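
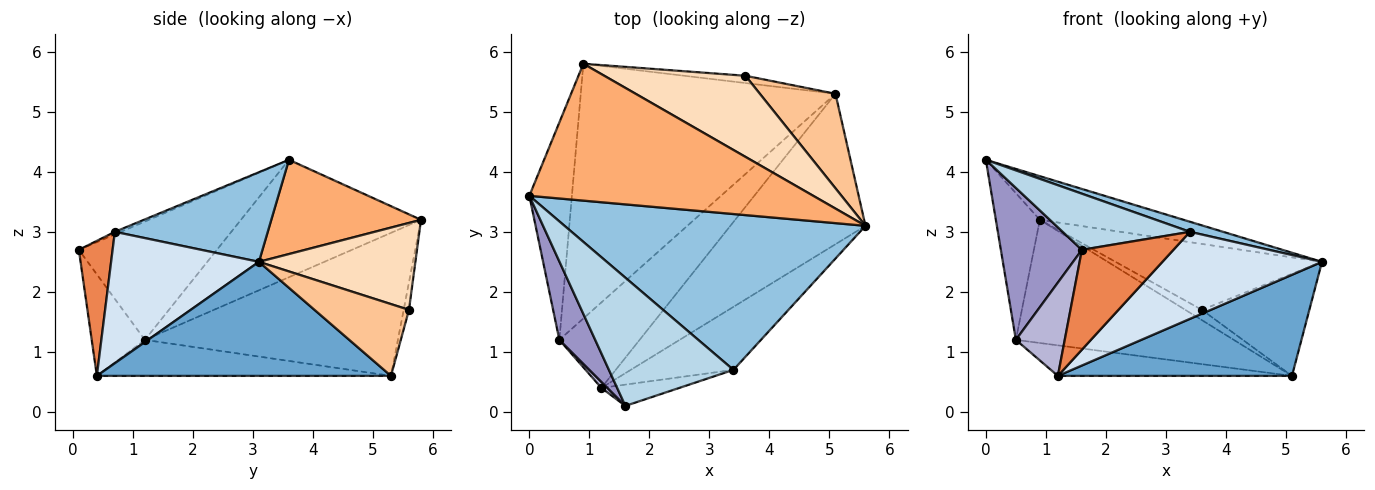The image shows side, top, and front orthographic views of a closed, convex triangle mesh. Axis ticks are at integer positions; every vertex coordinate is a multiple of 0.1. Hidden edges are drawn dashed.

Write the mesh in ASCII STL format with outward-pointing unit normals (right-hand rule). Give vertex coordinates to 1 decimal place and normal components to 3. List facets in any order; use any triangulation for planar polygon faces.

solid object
 facet normal 0.574 -0.457 -0.680
  outer loop
   vertex 5.1 5.3 0.6
   vertex 5.6 3.1 2.5
   vertex 1.2 0.4 0.6
  endloop
 endfacet
 facet normal 0.285 -0.062 0.957
  outer loop
   vertex 3.4 0.7 3.0
   vertex 5.6 3.1 2.5
   vertex 0.0 3.6 4.2
  endloop
 endfacet
 facet normal -0.019 -0.401 0.916
  outer loop
   vertex 3.4 0.7 3.0
   vertex 0.0 3.6 4.2
   vertex 1.6 0.1 2.7
  endloop
 endfacet
 facet normal 0.600 -0.648 -0.469
  outer loop
   vertex 3.4 0.7 3.0
   vertex 1.2 0.4 0.6
   vertex 5.6 3.1 2.5
  endloop
 endfacet
 facet normal 0.339 -0.920 -0.196
  outer loop
   vertex 3.4 0.7 3.0
   vertex 1.6 0.1 2.7
   vertex 1.2 0.4 0.6
  endloop
 endfacet
 facet normal 0.302 0.290 0.908
  outer loop
   vertex 0.9 5.8 3.2
   vertex 0.0 3.6 4.2
   vertex 5.6 3.1 2.5
  endloop
 endfacet
 facet normal 0.542 0.616 0.571
  outer loop
   vertex 3.6 5.6 1.7
   vertex 5.6 3.1 2.5
   vertex 5.1 5.3 0.6
  endloop
 endfacet
 facet normal 0.431 0.569 0.700
  outer loop
   vertex 3.6 5.6 1.7
   vertex 0.9 5.8 3.2
   vertex 5.6 3.1 2.5
  endloop
 endfacet
 facet normal -0.252 0.790 -0.559
  outer loop
   vertex 3.6 5.6 1.7
   vertex 5.1 5.3 0.6
   vertex 0.9 5.8 3.2
  endloop
 endfacet
 facet normal -0.389 0.310 -0.867
  outer loop
   vertex 0.5 1.2 1.2
   vertex 5.1 5.3 0.6
   vertex 1.2 0.4 0.6
  endloop
 endfacet
 facet normal -0.451 0.389 -0.803
  outer loop
   vertex 0.5 1.2 1.2
   vertex 0.9 5.8 3.2
   vertex 5.1 5.3 0.6
  endloop
 endfacet
 facet normal -0.916 0.224 -0.332
  outer loop
   vertex 0.5 1.2 1.2
   vertex 0.0 3.6 4.2
   vertex 0.9 5.8 3.2
  endloop
 endfacet
 facet normal -0.834 -0.490 0.253
  outer loop
   vertex 0.5 1.2 1.2
   vertex 1.6 0.1 2.7
   vertex 0.0 3.6 4.2
  endloop
 endfacet
 facet normal -0.735 -0.676 0.043
  outer loop
   vertex 0.5 1.2 1.2
   vertex 1.2 0.4 0.6
   vertex 1.6 0.1 2.7
  endloop
 endfacet
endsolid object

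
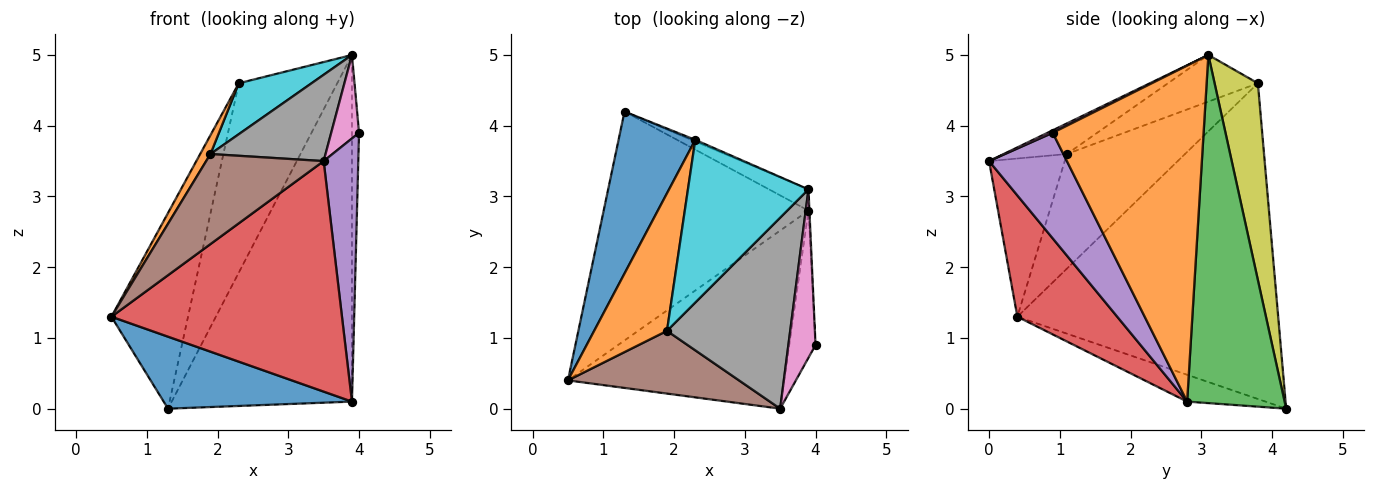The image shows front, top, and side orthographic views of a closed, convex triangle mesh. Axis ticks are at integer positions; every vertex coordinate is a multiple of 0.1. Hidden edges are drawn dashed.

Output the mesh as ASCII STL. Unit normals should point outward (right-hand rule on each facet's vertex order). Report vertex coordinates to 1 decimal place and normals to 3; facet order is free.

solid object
 facet normal -0.124 -0.298 -0.947
  outer loop
   vertex 3.9 2.8 0.1
   vertex 0.5 0.4 1.3
   vertex 1.3 4.2 0.0
  endloop
 endfacet
 facet normal 0.999 0.047 -0.003
  outer loop
   vertex 3.9 2.8 0.1
   vertex 3.9 3.1 5.0
   vertex 4.0 0.9 3.9
  endloop
 endfacet
 facet normal 0.475 0.878 -0.054
  outer loop
   vertex 3.9 2.8 0.1
   vertex 1.3 4.2 0.0
   vertex 3.9 3.1 5.0
  endloop
 endfacet
 facet normal 0.324 -0.749 -0.578
  outer loop
   vertex 3.5 0.0 3.5
   vertex 0.5 0.4 1.3
   vertex 3.9 2.8 0.1
  endloop
 endfacet
 facet normal 0.891 -0.396 -0.222
  outer loop
   vertex 3.5 0.0 3.5
   vertex 3.9 2.8 0.1
   vertex 4.0 0.9 3.9
  endloop
 endfacet
 facet normal -0.467 -0.726 0.505
  outer loop
   vertex 3.5 0.0 3.5
   vertex 1.9 1.1 3.6
   vertex 0.5 0.4 1.3
  endloop
 endfacet
 facet normal 0.083 -0.443 0.893
  outer loop
   vertex 3.5 0.0 3.5
   vertex 4.0 0.9 3.9
   vertex 3.9 3.1 5.0
  endloop
 endfacet
 facet normal -0.221 -0.402 0.889
  outer loop
   vertex 3.5 0.0 3.5
   vertex 3.9 3.1 5.0
   vertex 1.9 1.1 3.6
  endloop
 endfacet
 facet normal 0.402 0.915 -0.008
  outer loop
   vertex 2.3 3.8 4.6
   vertex 3.9 3.1 5.0
   vertex 1.3 4.2 0.0
  endloop
 endfacet
 facet normal -0.346 -0.280 0.895
  outer loop
   vertex 2.3 3.8 4.6
   vertex 1.9 1.1 3.6
   vertex 3.9 3.1 5.0
  endloop
 endfacet
 facet normal -0.934 0.274 0.227
  outer loop
   vertex 2.3 3.8 4.6
   vertex 1.3 4.2 0.0
   vertex 0.5 0.4 1.3
  endloop
 endfacet
 facet normal -0.842 -0.073 0.535
  outer loop
   vertex 2.3 3.8 4.6
   vertex 0.5 0.4 1.3
   vertex 1.9 1.1 3.6
  endloop
 endfacet
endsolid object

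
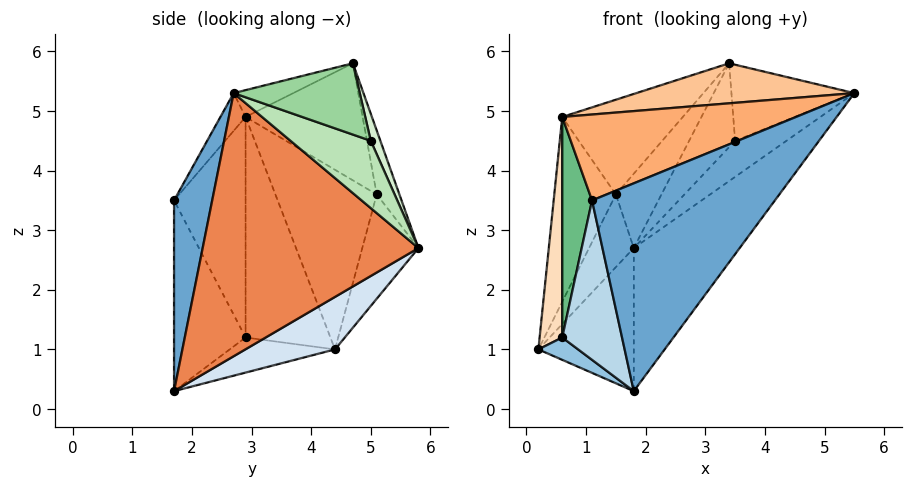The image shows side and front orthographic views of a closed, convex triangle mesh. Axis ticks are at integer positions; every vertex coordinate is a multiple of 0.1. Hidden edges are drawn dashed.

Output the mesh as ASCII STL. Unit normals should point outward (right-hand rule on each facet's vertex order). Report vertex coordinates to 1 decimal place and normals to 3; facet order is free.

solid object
 facet normal 0.204 -0.978 0.045
  outer loop
   vertex 1.8 1.7 0.3
   vertex 5.5 2.7 5.3
   vertex 1.1 1.7 3.5
  endloop
 endfacet
 facet normal -0.739 -0.279 -0.613
  outer loop
   vertex 0.6 2.9 1.2
   vertex 0.2 4.4 1.0
   vertex 1.8 1.7 0.3
  endloop
 endfacet
 facet normal -0.757 -0.633 -0.166
  outer loop
   vertex 0.6 2.9 1.2
   vertex 1.8 1.7 0.3
   vertex 1.1 1.7 3.5
  endloop
 endfacet
 facet normal 0.429 0.456 -0.780
  outer loop
   vertex 1.8 5.8 2.7
   vertex 1.8 1.7 0.3
   vertex 0.2 4.4 1.0
  endloop
 endfacet
 facet normal 0.717 0.352 -0.601
  outer loop
   vertex 1.8 5.8 2.7
   vertex 5.5 2.7 5.3
   vertex 1.8 1.7 0.3
  endloop
 endfacet
 facet normal -0.083 -0.771 0.631
  outer loop
   vertex 0.6 2.9 4.9
   vertex 1.1 1.7 3.5
   vertex 5.5 2.7 5.3
  endloop
 endfacet
 facet normal -0.090 -0.330 0.940
  outer loop
   vertex 0.6 2.9 4.9
   vertex 5.5 2.7 5.3
   vertex 3.4 4.7 5.8
  endloop
 endfacet
 facet normal -0.966 -0.258 0.000
  outer loop
   vertex 0.6 2.9 4.9
   vertex 0.2 4.4 1.0
   vertex 0.6 2.9 1.2
  endloop
 endfacet
 facet normal -0.923 -0.385 0.000
  outer loop
   vertex 0.6 2.9 4.9
   vertex 0.6 2.9 1.2
   vertex 1.1 1.7 3.5
  endloop
 endfacet
 facet normal 0.700 0.682 0.211
  outer loop
   vertex 3.5 5.0 4.5
   vertex 3.4 4.7 5.8
   vertex 5.5 2.7 5.3
  endloop
 endfacet
 facet normal 0.736 0.471 -0.486
  outer loop
   vertex 3.5 5.0 4.5
   vertex 5.5 2.7 5.3
   vertex 1.8 5.8 2.7
  endloop
 endfacet
 facet normal 0.199 0.951 0.235
  outer loop
   vertex 3.5 5.0 4.5
   vertex 1.8 5.8 2.7
   vertex 3.4 4.7 5.8
  endloop
 endfacet
 facet normal -0.391 0.785 0.480
  outer loop
   vertex 1.5 5.1 3.6
   vertex 3.4 4.7 5.8
   vertex 1.8 5.8 2.7
  endloop
 endfacet
 facet normal -0.562 0.579 0.591
  outer loop
   vertex 1.5 5.1 3.6
   vertex 0.6 2.9 4.9
   vertex 3.4 4.7 5.8
  endloop
 endfacet
 facet normal -0.764 0.608 0.218
  outer loop
   vertex 1.5 5.1 3.6
   vertex 1.8 5.8 2.7
   vertex 0.2 4.4 1.0
  endloop
 endfacet
 facet normal -0.821 0.499 0.276
  outer loop
   vertex 1.5 5.1 3.6
   vertex 0.2 4.4 1.0
   vertex 0.6 2.9 4.9
  endloop
 endfacet
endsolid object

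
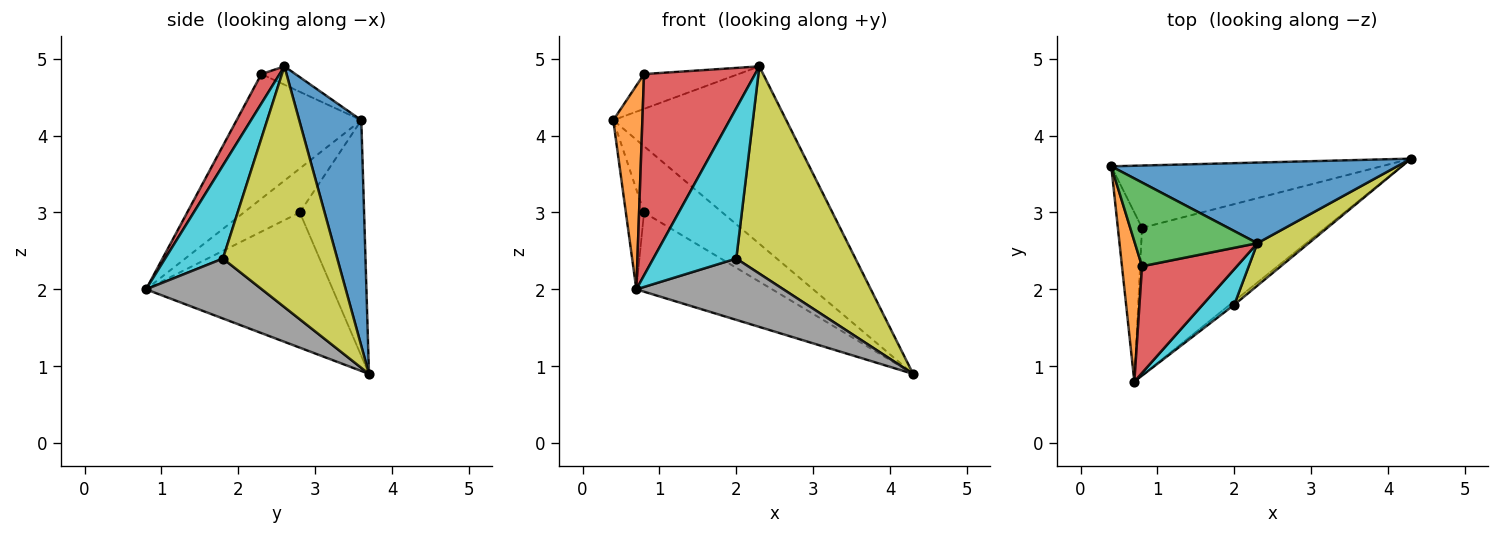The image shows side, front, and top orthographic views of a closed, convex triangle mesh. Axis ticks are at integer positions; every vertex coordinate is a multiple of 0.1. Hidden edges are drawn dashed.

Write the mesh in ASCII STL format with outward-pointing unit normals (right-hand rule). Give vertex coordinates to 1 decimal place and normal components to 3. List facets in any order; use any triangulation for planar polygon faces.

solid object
 facet normal 0.311 0.865 0.393
  outer loop
   vertex 2.3 2.6 4.9
   vertex 4.3 3.7 0.9
   vertex 0.4 3.6 4.2
  endloop
 endfacet
 facet normal -0.962 -0.225 0.155
  outer loop
   vertex 0.8 2.3 4.8
   vertex 0.4 3.6 4.2
   vertex 0.7 0.8 2.0
  endloop
 endfacet
 facet normal -0.137 0.380 0.915
  outer loop
   vertex 0.8 2.3 4.8
   vertex 2.3 2.6 4.9
   vertex 0.4 3.6 4.2
  endloop
 endfacet
 facet normal 0.144 -0.874 0.463
  outer loop
   vertex 0.8 2.3 4.8
   vertex 0.7 0.8 2.0
   vertex 2.3 2.6 4.9
  endloop
 endfacet
 facet normal -0.513 0.625 -0.588
  outer loop
   vertex 0.8 2.8 3.0
   vertex 0.4 3.6 4.2
   vertex 4.3 3.7 0.9
  endloop
 endfacet
 facet normal -0.843 0.274 -0.463
  outer loop
   vertex 0.8 2.8 3.0
   vertex 0.7 0.8 2.0
   vertex 0.4 3.6 4.2
  endloop
 endfacet
 facet normal -0.545 0.397 -0.739
  outer loop
   vertex 0.8 2.8 3.0
   vertex 4.3 3.7 0.9
   vertex 0.7 0.8 2.0
  endloop
 endfacet
 facet normal 0.618 -0.785 -0.046
  outer loop
   vertex 2.0 1.8 2.4
   vertex 0.7 0.8 2.0
   vertex 4.3 3.7 0.9
  endloop
 endfacet
 facet normal 0.685 -0.714 0.146
  outer loop
   vertex 2.0 1.8 2.4
   vertex 4.3 3.7 0.9
   vertex 2.3 2.6 4.9
  endloop
 endfacet
 facet normal 0.561 -0.806 0.190
  outer loop
   vertex 2.0 1.8 2.4
   vertex 2.3 2.6 4.9
   vertex 0.7 0.8 2.0
  endloop
 endfacet
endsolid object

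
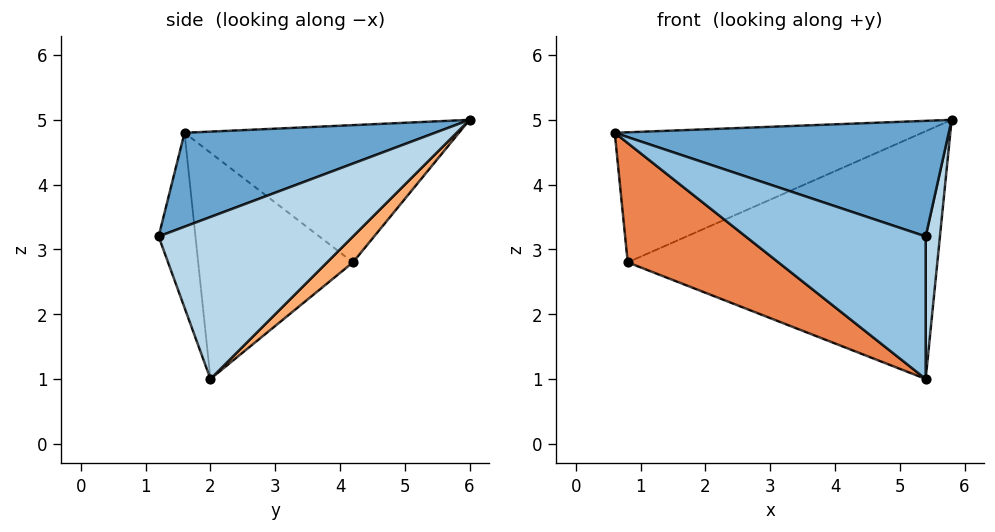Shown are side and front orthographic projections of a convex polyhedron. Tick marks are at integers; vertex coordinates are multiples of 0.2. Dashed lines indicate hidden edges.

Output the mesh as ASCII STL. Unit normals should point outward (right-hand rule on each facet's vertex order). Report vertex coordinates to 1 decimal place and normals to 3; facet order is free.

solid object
 facet normal 0.268 -0.358 0.894
  outer loop
   vertex 5.4 1.2 3.2
   vertex 5.8 6.0 5.0
   vertex 0.6 1.6 4.8
  endloop
 endfacet
 facet normal -0.189 -0.923 -0.336
  outer loop
   vertex 5.4 2.0 1.0
   vertex 5.4 1.2 3.2
   vertex 0.6 1.6 4.8
  endloop
 endfacet
 facet normal 0.997 -0.073 -0.027
  outer loop
   vertex 5.4 2.0 1.0
   vertex 5.8 6.0 5.0
   vertex 5.4 1.2 3.2
  endloop
 endfacet
 facet normal -0.494 0.554 0.670
  outer loop
   vertex 0.8 4.2 2.8
   vertex 0.6 1.6 4.8
   vertex 5.8 6.0 5.0
  endloop
 endfacet
 facet normal -0.512 -0.499 -0.699
  outer loop
   vertex 0.8 4.2 2.8
   vertex 5.4 2.0 1.0
   vertex 0.6 1.6 4.8
  endloop
 endfacet
 facet normal 0.059 0.703 -0.709
  outer loop
   vertex 0.8 4.2 2.8
   vertex 5.8 6.0 5.0
   vertex 5.4 2.0 1.0
  endloop
 endfacet
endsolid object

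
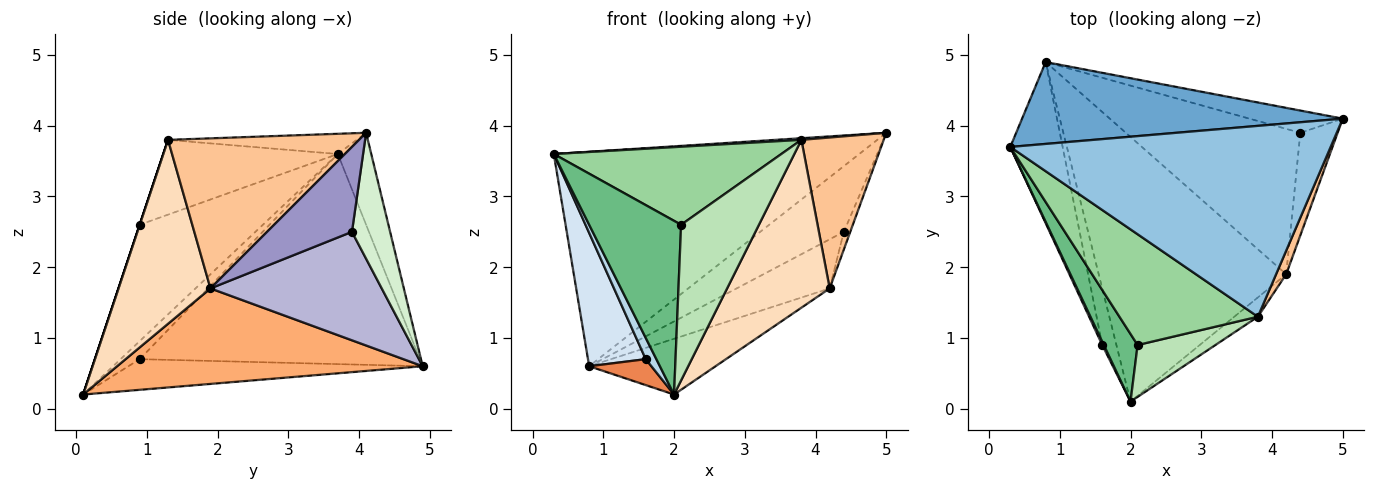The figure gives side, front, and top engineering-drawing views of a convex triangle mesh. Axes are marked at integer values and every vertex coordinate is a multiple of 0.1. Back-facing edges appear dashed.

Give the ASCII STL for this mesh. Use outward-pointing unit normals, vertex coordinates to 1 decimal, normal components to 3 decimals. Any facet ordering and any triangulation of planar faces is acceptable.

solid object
 facet normal -0.102 0.929 0.355
  outer loop
   vertex 0.8 4.9 0.6
   vertex 0.3 3.7 3.6
   vertex 5.0 4.1 3.9
  endloop
 endfacet
 facet normal -0.063 -0.009 0.998
  outer loop
   vertex 3.8 1.3 3.8
   vertex 5.0 4.1 3.9
   vertex 0.3 3.7 3.6
  endloop
 endfacet
 facet normal -0.872 -0.483 0.076
  outer loop
   vertex 1.6 0.9 0.7
   vertex 2.0 0.1 0.2
   vertex 0.3 3.7 3.6
  endloop
 endfacet
 facet normal -0.951 -0.196 -0.237
  outer loop
   vertex 1.6 0.9 0.7
   vertex 0.3 3.7 3.6
   vertex 0.8 4.9 0.6
  endloop
 endfacet
 facet normal -0.892 -0.189 -0.412
  outer loop
   vertex 1.6 0.9 0.7
   vertex 0.8 4.9 0.6
   vertex 2.0 0.1 0.2
  endloop
 endfacet
 facet normal 0.446 0.185 -0.876
  outer loop
   vertex 4.2 1.9 1.7
   vertex 2.0 0.1 0.2
   vertex 0.8 4.9 0.6
  endloop
 endfacet
 facet normal 0.917 -0.395 0.062
  outer loop
   vertex 4.2 1.9 1.7
   vertex 5.0 4.1 3.9
   vertex 3.8 1.3 3.8
  endloop
 endfacet
 facet normal 0.665 -0.742 -0.085
  outer loop
   vertex 4.2 1.9 1.7
   vertex 3.8 1.3 3.8
   vertex 2.0 0.1 0.2
  endloop
 endfacet
 facet normal -0.780 -0.583 0.227
  outer loop
   vertex 2.1 0.9 2.6
   vertex 0.3 3.7 3.6
   vertex 2.0 0.1 0.2
  endloop
 endfacet
 facet normal -0.404 -0.527 0.748
  outer loop
   vertex 2.1 0.9 2.6
   vertex 3.8 1.3 3.8
   vertex 0.3 3.7 3.6
  endloop
 endfacet
 facet normal 0.000 -0.949 0.316
  outer loop
   vertex 2.1 0.9 2.6
   vertex 2.0 0.1 0.2
   vertex 3.8 1.3 3.8
  endloop
 endfacet
 facet normal 0.397 0.869 -0.294
  outer loop
   vertex 4.4 3.9 2.5
   vertex 0.8 4.9 0.6
   vertex 5.0 4.1 3.9
  endloop
 endfacet
 facet normal 0.913 0.069 -0.401
  outer loop
   vertex 4.4 3.9 2.5
   vertex 5.0 4.1 3.9
   vertex 4.2 1.9 1.7
  endloop
 endfacet
 facet normal 0.507 0.276 -0.816
  outer loop
   vertex 4.4 3.9 2.5
   vertex 4.2 1.9 1.7
   vertex 0.8 4.9 0.6
  endloop
 endfacet
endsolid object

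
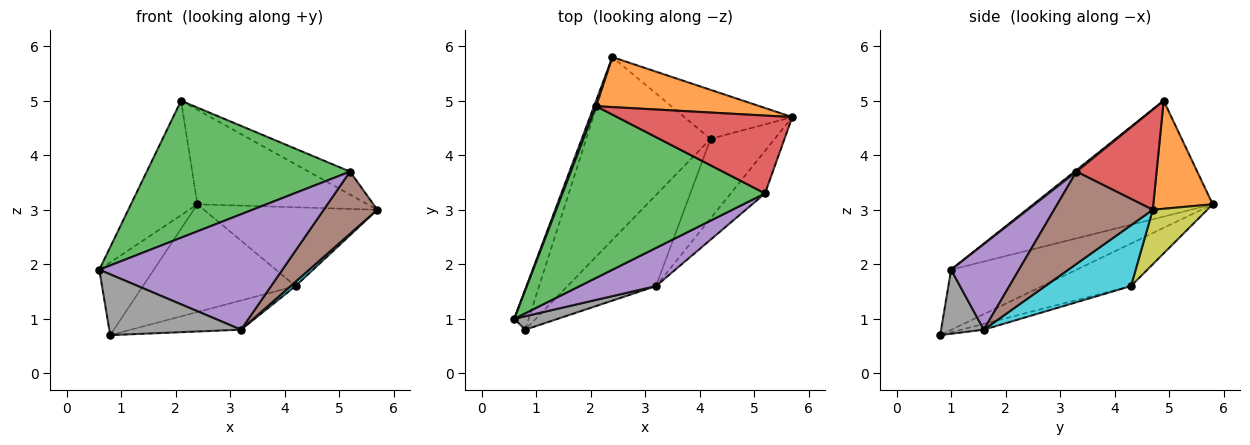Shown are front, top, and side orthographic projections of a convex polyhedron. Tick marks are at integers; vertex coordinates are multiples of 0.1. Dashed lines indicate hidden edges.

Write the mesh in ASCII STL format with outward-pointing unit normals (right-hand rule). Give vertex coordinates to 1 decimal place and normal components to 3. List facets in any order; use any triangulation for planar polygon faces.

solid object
 facet normal -0.938 0.347 0.017
  outer loop
   vertex 2.1 4.9 5.0
   vertex 2.4 5.8 3.1
   vertex 0.6 1.0 1.9
  endloop
 endfacet
 facet normal 0.295 0.845 0.447
  outer loop
   vertex 2.1 4.9 5.0
   vertex 5.7 4.7 3.0
   vertex 2.4 5.8 3.1
  endloop
 endfacet
 facet normal 0.006 -0.624 0.782
  outer loop
   vertex 5.2 3.3 3.7
   vertex 2.1 4.9 5.0
   vertex 0.6 1.0 1.9
  endloop
 endfacet
 facet normal 0.481 0.249 0.841
  outer loop
   vertex 5.2 3.3 3.7
   vertex 5.7 4.7 3.0
   vertex 2.1 4.9 5.0
  endloop
 endfacet
 facet normal 0.332 -0.896 0.296
  outer loop
   vertex 5.2 3.3 3.7
   vertex 0.6 1.0 1.9
   vertex 3.2 1.6 0.8
  endloop
 endfacet
 facet normal 0.835 -0.454 -0.310
  outer loop
   vertex 5.2 3.3 3.7
   vertex 3.2 1.6 0.8
   vertex 5.7 4.7 3.0
  endloop
 endfacet
 facet normal -0.896 0.389 -0.214
  outer loop
   vertex 0.8 0.8 0.7
   vertex 0.6 1.0 1.9
   vertex 2.4 5.8 3.1
  endloop
 endfacet
 facet normal 0.302 -0.931 0.205
  outer loop
   vertex 0.8 0.8 0.7
   vertex 3.2 1.6 0.8
   vertex 0.6 1.0 1.9
  endloop
 endfacet
 facet normal 0.258 0.820 -0.511
  outer loop
   vertex 4.2 4.3 1.6
   vertex 2.4 5.8 3.1
   vertex 5.7 4.7 3.0
  endloop
 endfacet
 facet normal 0.687 -0.040 -0.725
  outer loop
   vertex 4.2 4.3 1.6
   vertex 5.7 4.7 3.0
   vertex 3.2 1.6 0.8
  endloop
 endfacet
 facet normal -0.283 0.487 -0.826
  outer loop
   vertex 4.2 4.3 1.6
   vertex 0.8 0.8 0.7
   vertex 2.4 5.8 3.1
  endloop
 endfacet
 facet normal -0.062 0.305 -0.950
  outer loop
   vertex 4.2 4.3 1.6
   vertex 3.2 1.6 0.8
   vertex 0.8 0.8 0.7
  endloop
 endfacet
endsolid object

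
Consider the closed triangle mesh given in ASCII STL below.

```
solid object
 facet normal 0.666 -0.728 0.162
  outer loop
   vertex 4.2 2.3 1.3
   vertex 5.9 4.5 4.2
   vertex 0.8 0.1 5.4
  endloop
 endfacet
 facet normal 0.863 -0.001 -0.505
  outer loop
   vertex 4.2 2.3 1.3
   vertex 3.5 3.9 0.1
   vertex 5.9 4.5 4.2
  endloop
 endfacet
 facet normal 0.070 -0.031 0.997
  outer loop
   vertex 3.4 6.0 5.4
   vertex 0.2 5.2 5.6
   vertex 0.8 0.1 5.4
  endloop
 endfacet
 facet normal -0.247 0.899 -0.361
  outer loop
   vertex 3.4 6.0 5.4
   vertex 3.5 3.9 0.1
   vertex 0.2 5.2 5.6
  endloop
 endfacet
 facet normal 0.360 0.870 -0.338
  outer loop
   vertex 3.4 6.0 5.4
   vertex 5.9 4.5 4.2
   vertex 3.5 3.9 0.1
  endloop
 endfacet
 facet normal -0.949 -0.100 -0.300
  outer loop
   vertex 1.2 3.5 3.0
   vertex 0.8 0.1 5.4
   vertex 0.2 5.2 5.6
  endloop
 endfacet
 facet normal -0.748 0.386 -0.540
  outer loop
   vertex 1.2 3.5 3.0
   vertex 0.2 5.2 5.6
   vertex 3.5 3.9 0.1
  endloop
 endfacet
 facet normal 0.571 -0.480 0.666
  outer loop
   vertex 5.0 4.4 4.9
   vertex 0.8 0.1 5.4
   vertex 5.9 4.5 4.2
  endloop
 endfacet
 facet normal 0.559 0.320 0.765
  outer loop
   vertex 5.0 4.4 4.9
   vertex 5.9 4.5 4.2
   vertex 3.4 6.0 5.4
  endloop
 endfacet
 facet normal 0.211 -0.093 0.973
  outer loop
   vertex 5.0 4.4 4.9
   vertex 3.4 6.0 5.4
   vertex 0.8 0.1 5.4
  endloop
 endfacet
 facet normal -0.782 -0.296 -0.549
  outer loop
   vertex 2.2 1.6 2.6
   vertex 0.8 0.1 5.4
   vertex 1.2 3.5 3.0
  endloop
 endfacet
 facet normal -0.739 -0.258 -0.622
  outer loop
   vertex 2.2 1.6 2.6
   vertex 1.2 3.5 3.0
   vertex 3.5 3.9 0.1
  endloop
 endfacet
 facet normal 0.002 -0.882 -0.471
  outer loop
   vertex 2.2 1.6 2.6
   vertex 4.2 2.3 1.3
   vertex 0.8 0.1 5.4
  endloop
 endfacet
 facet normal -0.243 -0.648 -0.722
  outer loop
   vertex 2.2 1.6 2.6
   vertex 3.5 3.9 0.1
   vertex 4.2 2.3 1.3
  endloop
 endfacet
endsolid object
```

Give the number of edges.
21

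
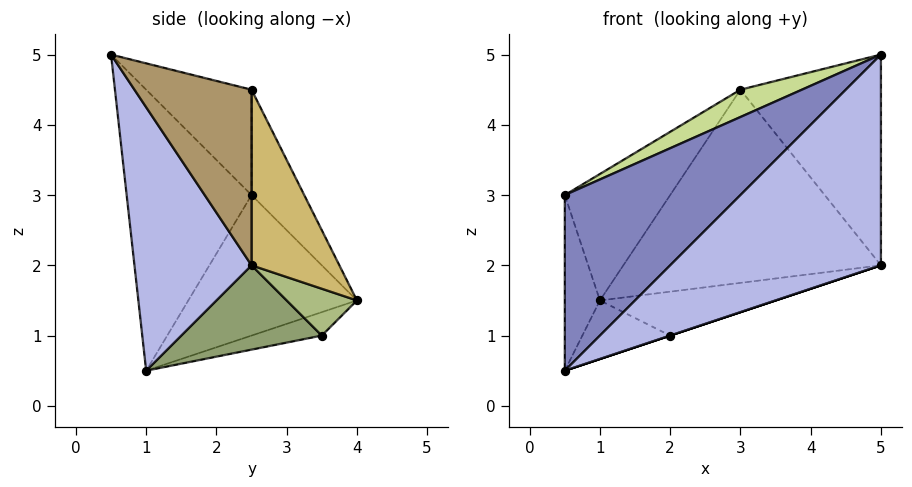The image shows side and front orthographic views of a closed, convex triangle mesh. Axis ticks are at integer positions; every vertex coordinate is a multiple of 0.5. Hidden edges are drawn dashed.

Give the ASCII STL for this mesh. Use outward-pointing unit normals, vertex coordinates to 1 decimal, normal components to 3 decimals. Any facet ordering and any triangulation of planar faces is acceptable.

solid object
 facet normal -0.276 0.345 -0.897
  outer loop
   vertex 2.0 3.5 1.0
   vertex 0.5 1.0 0.5
   vertex 1.0 4.0 1.5
  endloop
 endfacet
 facet normal -0.521 -0.732 0.439
  outer loop
   vertex 0.5 2.5 3.0
   vertex 0.5 1.0 0.5
   vertex 5.0 0.5 5.0
  endloop
 endfacet
 facet normal -0.972 0.202 -0.121
  outer loop
   vertex 0.5 2.5 3.0
   vertex 1.0 4.0 1.5
   vertex 0.5 1.0 0.5
  endloop
 endfacet
 facet normal 0.420 -0.755 -0.504
  outer loop
   vertex 5.0 2.5 2.0
   vertex 5.0 0.5 5.0
   vertex 0.5 1.0 0.5
  endloop
 endfacet
 facet normal 0.316 0.000 -0.949
  outer loop
   vertex 5.0 2.5 2.0
   vertex 0.5 1.0 0.5
   vertex 2.0 3.5 1.0
  endloop
 endfacet
 facet normal 0.365 0.913 -0.183
  outer loop
   vertex 5.0 2.5 2.0
   vertex 2.0 3.5 1.0
   vertex 1.0 4.0 1.5
  endloop
 endfacet
 facet normal -0.493 -0.287 0.821
  outer loop
   vertex 3.0 2.5 4.5
   vertex 0.5 2.5 3.0
   vertex 5.0 0.5 5.0
  endloop
 endfacet
 facet normal -0.359 0.717 0.598
  outer loop
   vertex 3.0 2.5 4.5
   vertex 1.0 4.0 1.5
   vertex 0.5 2.5 3.0
  endloop
 endfacet
 facet normal 0.570 0.684 0.456
  outer loop
   vertex 3.0 2.5 4.5
   vertex 5.0 0.5 5.0
   vertex 5.0 2.5 2.0
  endloop
 endfacet
 facet normal 0.312 0.916 0.250
  outer loop
   vertex 3.0 2.5 4.5
   vertex 5.0 2.5 2.0
   vertex 1.0 4.0 1.5
  endloop
 endfacet
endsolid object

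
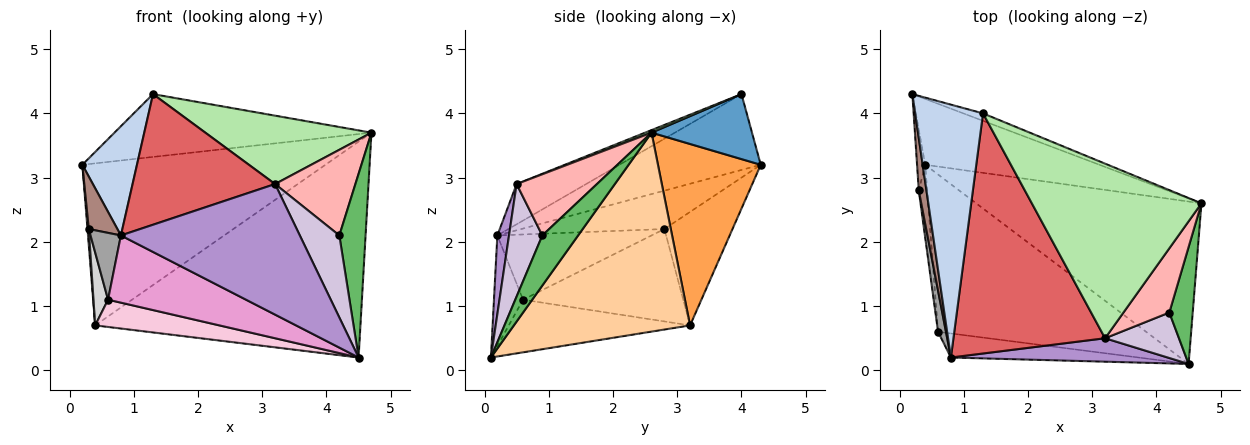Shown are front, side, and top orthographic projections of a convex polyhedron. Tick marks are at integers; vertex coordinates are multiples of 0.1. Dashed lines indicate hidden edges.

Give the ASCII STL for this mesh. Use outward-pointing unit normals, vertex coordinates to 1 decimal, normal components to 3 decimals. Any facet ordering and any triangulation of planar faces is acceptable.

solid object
 facet normal 0.362 0.926 -0.109
  outer loop
   vertex 1.3 4.0 4.3
   vertex 4.7 2.6 3.7
   vertex 0.2 4.3 3.2
  endloop
 endfacet
 facet normal -0.716 -0.277 0.641
  outer loop
   vertex 0.8 0.2 2.1
   vertex 1.3 4.0 4.3
   vertex 0.2 4.3 3.2
  endloop
 endfacet
 facet normal 0.365 0.863 -0.350
  outer loop
   vertex 0.4 3.2 0.7
   vertex 0.2 4.3 3.2
   vertex 4.7 2.6 3.7
  endloop
 endfacet
 facet normal 0.469 0.706 -0.531
  outer loop
   vertex 0.4 3.2 0.7
   vertex 4.7 2.6 3.7
   vertex 4.5 0.1 0.2
  endloop
 endfacet
 facet normal 0.755 -0.553 0.352
  outer loop
   vertex 4.2 0.9 2.1
   vertex 4.5 0.1 0.2
   vertex 4.7 2.6 3.7
  endloop
 endfacet
 facet normal 0.014 -0.365 0.931
  outer loop
   vertex 3.2 0.5 2.9
   vertex 4.7 2.6 3.7
   vertex 1.3 4.0 4.3
  endloop
 endfacet
 facet normal -0.227 -0.465 0.855
  outer loop
   vertex 3.2 0.5 2.9
   vertex 1.3 4.0 4.3
   vertex 0.8 0.2 2.1
  endloop
 endfacet
 facet normal 0.625 -0.625 0.469
  outer loop
   vertex 3.2 0.5 2.9
   vertex 4.2 0.9 2.1
   vertex 4.7 2.6 3.7
  endloop
 endfacet
 facet normal 0.064 -0.982 0.176
  outer loop
   vertex 3.2 0.5 2.9
   vertex 0.8 0.2 2.1
   vertex 4.5 0.1 0.2
  endloop
 endfacet
 facet normal 0.594 -0.704 0.390
  outer loop
   vertex 3.2 0.5 2.9
   vertex 4.5 0.1 0.2
   vertex 4.2 0.9 2.1
  endloop
 endfacet
 facet normal -0.962 -0.192 0.192
  outer loop
   vertex 0.3 2.8 2.2
   vertex 0.8 0.2 2.1
   vertex 0.2 4.3 3.2
  endloop
 endfacet
 facet normal -0.997 -0.019 -0.072
  outer loop
   vertex 0.3 2.8 2.2
   vertex 0.2 4.3 3.2
   vertex 0.4 3.2 0.7
  endloop
 endfacet
 facet normal -0.195 -0.924 -0.330
  outer loop
   vertex 0.6 0.6 1.1
   vertex 4.5 0.1 0.2
   vertex 0.8 0.2 2.1
  endloop
 endfacet
 facet normal -0.242 -0.166 -0.956
  outer loop
   vertex 0.6 0.6 1.1
   vertex 0.4 3.2 0.7
   vertex 4.5 0.1 0.2
  endloop
 endfacet
 facet normal -0.974 -0.192 0.118
  outer loop
   vertex 0.6 0.6 1.1
   vertex 0.8 0.2 2.1
   vertex 0.3 2.8 2.2
  endloop
 endfacet
 facet normal -0.992 -0.090 -0.090
  outer loop
   vertex 0.6 0.6 1.1
   vertex 0.3 2.8 2.2
   vertex 0.4 3.2 0.7
  endloop
 endfacet
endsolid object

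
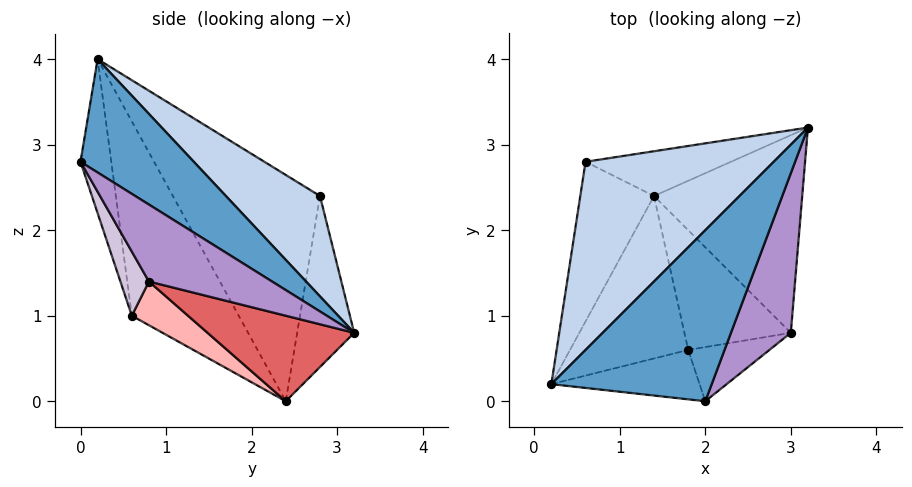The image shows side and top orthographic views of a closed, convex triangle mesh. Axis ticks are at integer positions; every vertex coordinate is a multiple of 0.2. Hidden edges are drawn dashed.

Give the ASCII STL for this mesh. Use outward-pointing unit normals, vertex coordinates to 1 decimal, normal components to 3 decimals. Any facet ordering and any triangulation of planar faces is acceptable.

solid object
 facet normal 0.554 0.282 0.784
  outer loop
   vertex 2.0 0.0 2.8
   vertex 3.2 3.2 0.8
   vertex 0.2 0.2 4.0
  endloop
 endfacet
 facet normal 0.426 0.426 0.798
  outer loop
   vertex 0.6 2.8 2.4
   vertex 0.2 0.2 4.0
   vertex 3.2 3.2 0.8
  endloop
 endfacet
 facet normal -0.950 -0.044 -0.309
  outer loop
   vertex 0.6 2.8 2.4
   vertex 1.4 2.4 0.0
   vertex 0.2 0.2 4.0
  endloop
 endfacet
 facet normal -0.297 0.921 -0.252
  outer loop
   vertex 0.6 2.8 2.4
   vertex 3.2 3.2 0.8
   vertex 1.4 2.4 0.0
  endloop
 endfacet
 facet normal -0.285 -0.918 -0.274
  outer loop
   vertex 1.8 0.6 1.0
   vertex 2.0 0.0 2.8
   vertex 0.2 0.2 4.0
  endloop
 endfacet
 facet normal -0.771 -0.432 -0.469
  outer loop
   vertex 1.8 0.6 1.0
   vertex 0.2 0.2 4.0
   vertex 1.4 2.4 0.0
  endloop
 endfacet
 facet normal 0.484 -0.250 -0.839
  outer loop
   vertex 3.0 0.8 1.4
   vertex 1.4 2.4 0.0
   vertex 3.2 3.2 0.8
  endloop
 endfacet
 facet normal 0.349 -0.395 -0.850
  outer loop
   vertex 3.0 0.8 1.4
   vertex 1.8 0.6 1.0
   vertex 1.4 2.4 0.0
  endloop
 endfacet
 facet normal 0.786 0.087 0.612
  outer loop
   vertex 3.0 0.8 1.4
   vertex 3.2 3.2 0.8
   vertex 2.0 0.0 2.8
  endloop
 endfacet
 facet normal 0.262 -0.907 -0.331
  outer loop
   vertex 3.0 0.8 1.4
   vertex 2.0 0.0 2.8
   vertex 1.8 0.6 1.0
  endloop
 endfacet
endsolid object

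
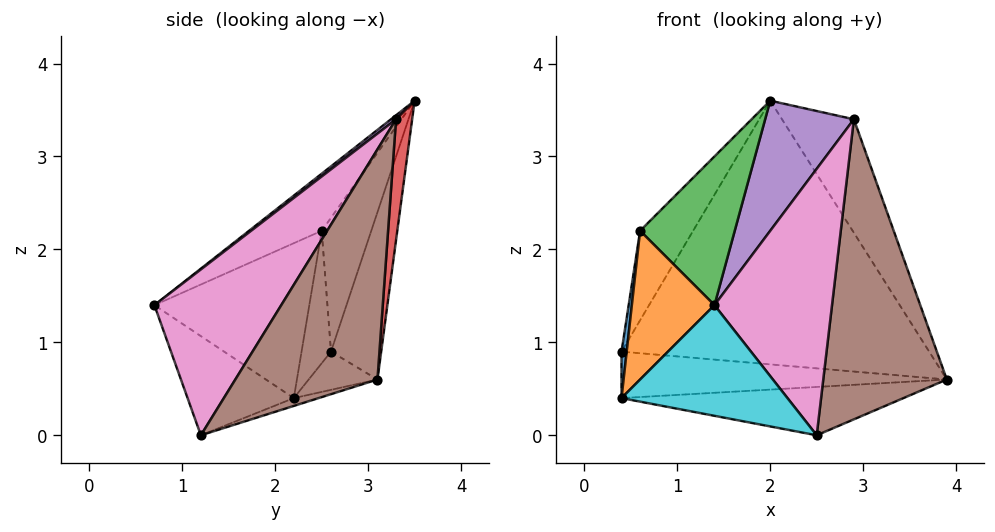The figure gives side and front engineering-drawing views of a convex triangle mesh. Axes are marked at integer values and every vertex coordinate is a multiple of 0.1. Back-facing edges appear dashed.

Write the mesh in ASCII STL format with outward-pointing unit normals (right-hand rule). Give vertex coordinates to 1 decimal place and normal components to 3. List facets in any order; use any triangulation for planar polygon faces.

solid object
 facet normal -0.157 0.961 -0.227
  outer loop
   vertex 2.0 3.5 3.6
   vertex 3.9 3.1 0.6
   vertex 0.4 2.6 0.9
  endloop
 endfacet
 facet normal -0.674 0.721 0.159
  outer loop
   vertex 0.6 2.5 2.2
   vertex 2.0 3.5 3.6
   vertex 0.4 2.6 0.9
  endloop
 endfacet
 facet normal -0.395 -0.514 0.762
  outer loop
   vertex 0.6 2.5 2.2
   vertex 1.4 0.7 1.4
   vertex 2.0 3.5 3.6
  endloop
 endfacet
 facet normal 0.219 0.976 0.008
  outer loop
   vertex 2.9 3.3 3.4
   vertex 3.9 3.1 0.6
   vertex 2.0 3.5 3.6
  endloop
 endfacet
 facet normal 0.036 -0.622 0.782
  outer loop
   vertex 2.9 3.3 3.4
   vertex 2.0 3.5 3.6
   vertex 1.4 0.7 1.4
  endloop
 endfacet
 facet normal 0.720 -0.625 0.302
  outer loop
   vertex 2.9 3.3 3.4
   vertex 2.5 1.2 0.0
   vertex 3.9 3.1 0.6
  endloop
 endfacet
 facet normal 0.696 -0.645 0.316
  outer loop
   vertex 2.9 3.3 3.4
   vertex 1.4 0.7 1.4
   vertex 2.5 1.2 0.0
  endloop
 endfacet
 facet normal -0.163 0.770 -0.616
  outer loop
   vertex 0.4 2.2 0.4
   vertex 0.4 2.6 0.9
   vertex 3.9 3.1 0.6
  endloop
 endfacet
 facet normal -0.028 0.320 -0.947
  outer loop
   vertex 0.4 2.2 0.4
   vertex 3.9 3.1 0.6
   vertex 2.5 1.2 0.0
  endloop
 endfacet
 facet normal -0.437 -0.682 -0.587
  outer loop
   vertex 0.4 2.2 0.4
   vertex 2.5 1.2 0.0
   vertex 1.4 0.7 1.4
  endloop
 endfacet
 facet normal -0.976 -0.171 0.137
  outer loop
   vertex 0.4 2.2 0.4
   vertex 0.6 2.5 2.2
   vertex 0.4 2.6 0.9
  endloop
 endfacet
 facet normal -0.869 -0.463 0.174
  outer loop
   vertex 0.4 2.2 0.4
   vertex 1.4 0.7 1.4
   vertex 0.6 2.5 2.2
  endloop
 endfacet
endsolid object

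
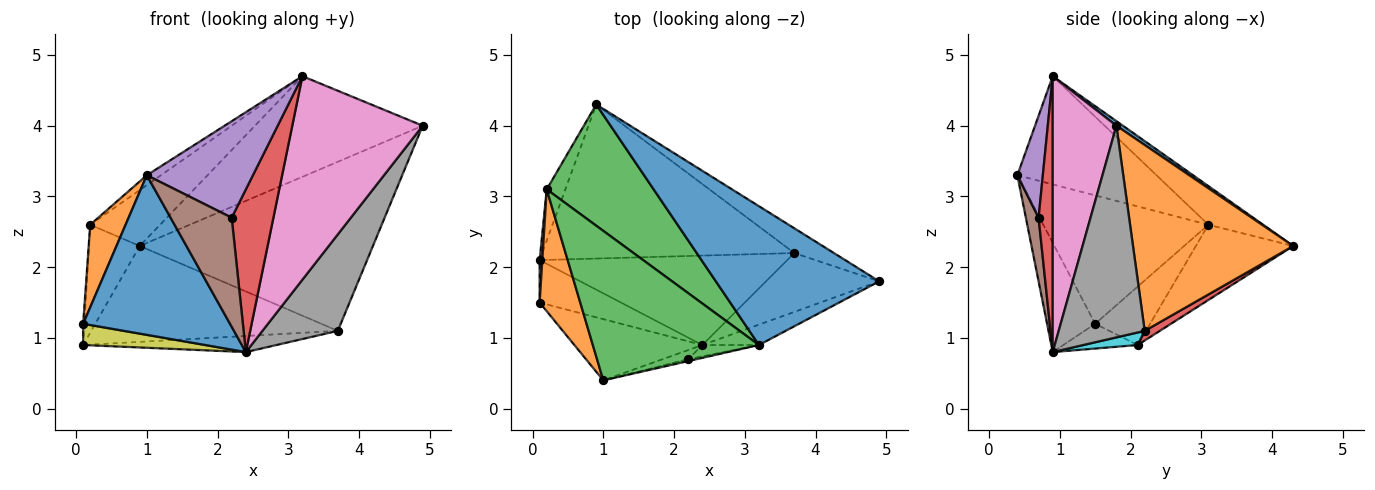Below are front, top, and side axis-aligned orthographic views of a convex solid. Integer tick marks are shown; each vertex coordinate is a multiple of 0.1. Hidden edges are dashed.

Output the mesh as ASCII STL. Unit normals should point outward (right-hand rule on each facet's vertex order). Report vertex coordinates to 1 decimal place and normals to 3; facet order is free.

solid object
 facet normal 0.023 0.587 0.809
  outer loop
   vertex 3.2 0.9 4.7
   vertex 4.9 1.8 4.0
   vertex 0.9 4.3 2.3
  endloop
 endfacet
 facet normal 0.562 0.818 -0.120
  outer loop
   vertex 3.7 2.2 1.1
   vertex 0.9 4.3 2.3
   vertex 4.9 1.8 4.0
  endloop
 endfacet
 facet normal -0.312 0.398 0.863
  outer loop
   vertex 0.2 3.1 2.6
   vertex 3.2 0.9 4.7
   vertex 0.9 4.3 2.3
  endloop
 endfacet
 facet normal 0.032 0.528 -0.849
  outer loop
   vertex 0.1 2.1 0.9
   vertex 0.9 4.3 2.3
   vertex 3.7 2.2 1.1
  endloop
 endfacet
 facet normal -0.999 0.023 0.045
  outer loop
   vertex 0.1 2.1 0.9
   vertex 0.1 1.5 1.2
   vertex 0.2 3.1 2.6
  endloop
 endfacet
 facet normal -0.866 0.452 -0.215
  outer loop
   vertex 0.1 2.1 0.9
   vertex 0.2 3.1 2.6
   vertex 0.9 4.3 2.3
  endloop
 endfacet
 facet normal 0.437 -0.895 -0.090
  outer loop
   vertex 2.4 0.9 0.8
   vertex 4.9 1.8 4.0
   vertex 3.2 0.9 4.7
  endloop
 endfacet
 facet normal 0.698 -0.612 -0.373
  outer loop
   vertex 2.4 0.9 0.8
   vertex 3.7 2.2 1.1
   vertex 4.9 1.8 4.0
  endloop
 endfacet
 facet normal -0.263 -0.432 -0.863
  outer loop
   vertex 2.4 0.9 0.8
   vertex 0.1 1.5 1.2
   vertex 0.1 2.1 0.9
  endloop
 endfacet
 facet normal 0.050 0.177 -0.983
  outer loop
   vertex 2.4 0.9 0.8
   vertex 0.1 2.1 0.9
   vertex 3.7 2.2 1.1
  endloop
 endfacet
 facet normal -0.292 -0.893 -0.342
  outer loop
   vertex 1.0 0.4 3.3
   vertex 0.1 1.5 1.2
   vertex 2.4 0.9 0.8
  endloop
 endfacet
 facet normal -0.934 -0.200 0.295
  outer loop
   vertex 1.0 0.4 3.3
   vertex 0.2 3.1 2.6
   vertex 0.1 1.5 1.2
  endloop
 endfacet
 facet normal -0.545 0.055 0.837
  outer loop
   vertex 1.0 0.4 3.3
   vertex 3.2 0.9 4.7
   vertex 0.2 3.1 2.6
  endloop
 endfacet
 facet normal 0.320 -0.945 -0.066
  outer loop
   vertex 2.2 0.7 2.7
   vertex 2.4 0.9 0.8
   vertex 3.2 0.9 4.7
  endloop
 endfacet
 facet normal 0.233 -0.972 -0.019
  outer loop
   vertex 2.2 0.7 2.7
   vertex 3.2 0.9 4.7
   vertex 1.0 0.4 3.3
  endloop
 endfacet
 facet normal 0.203 -0.976 -0.081
  outer loop
   vertex 2.2 0.7 2.7
   vertex 1.0 0.4 3.3
   vertex 2.4 0.9 0.8
  endloop
 endfacet
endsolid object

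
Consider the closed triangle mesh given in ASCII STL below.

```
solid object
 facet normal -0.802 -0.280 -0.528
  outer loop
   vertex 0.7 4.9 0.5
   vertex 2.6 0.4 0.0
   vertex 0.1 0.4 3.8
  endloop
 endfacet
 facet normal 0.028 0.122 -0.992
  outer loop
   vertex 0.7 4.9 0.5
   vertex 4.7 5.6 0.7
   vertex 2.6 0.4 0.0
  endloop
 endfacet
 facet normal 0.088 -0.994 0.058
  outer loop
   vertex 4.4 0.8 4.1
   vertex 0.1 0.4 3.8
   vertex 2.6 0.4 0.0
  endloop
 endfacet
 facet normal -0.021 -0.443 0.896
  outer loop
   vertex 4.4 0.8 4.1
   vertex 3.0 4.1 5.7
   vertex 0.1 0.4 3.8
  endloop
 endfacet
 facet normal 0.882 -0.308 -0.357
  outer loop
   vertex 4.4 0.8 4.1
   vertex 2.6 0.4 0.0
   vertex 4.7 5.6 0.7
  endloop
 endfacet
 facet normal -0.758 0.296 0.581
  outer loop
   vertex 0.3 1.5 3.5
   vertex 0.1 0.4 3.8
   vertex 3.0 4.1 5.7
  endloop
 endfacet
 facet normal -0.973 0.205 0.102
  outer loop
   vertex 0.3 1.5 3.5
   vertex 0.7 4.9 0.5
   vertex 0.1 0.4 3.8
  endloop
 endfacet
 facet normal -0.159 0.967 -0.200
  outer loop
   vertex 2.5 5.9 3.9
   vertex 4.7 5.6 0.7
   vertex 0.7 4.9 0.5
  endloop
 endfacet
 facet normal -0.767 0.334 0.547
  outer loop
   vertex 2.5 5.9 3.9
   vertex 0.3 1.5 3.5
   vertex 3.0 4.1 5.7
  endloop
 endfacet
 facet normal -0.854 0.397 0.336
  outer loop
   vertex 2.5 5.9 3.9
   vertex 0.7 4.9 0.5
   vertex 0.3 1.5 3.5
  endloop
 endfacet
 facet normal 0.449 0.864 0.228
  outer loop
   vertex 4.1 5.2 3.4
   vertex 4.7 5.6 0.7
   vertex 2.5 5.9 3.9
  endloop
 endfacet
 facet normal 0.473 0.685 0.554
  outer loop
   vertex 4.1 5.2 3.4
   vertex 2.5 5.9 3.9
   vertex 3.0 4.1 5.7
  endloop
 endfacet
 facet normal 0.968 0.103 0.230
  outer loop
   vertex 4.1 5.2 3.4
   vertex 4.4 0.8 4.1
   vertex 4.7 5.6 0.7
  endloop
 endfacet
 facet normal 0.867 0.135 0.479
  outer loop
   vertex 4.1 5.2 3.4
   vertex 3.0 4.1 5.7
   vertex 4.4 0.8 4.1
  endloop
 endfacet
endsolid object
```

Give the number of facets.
14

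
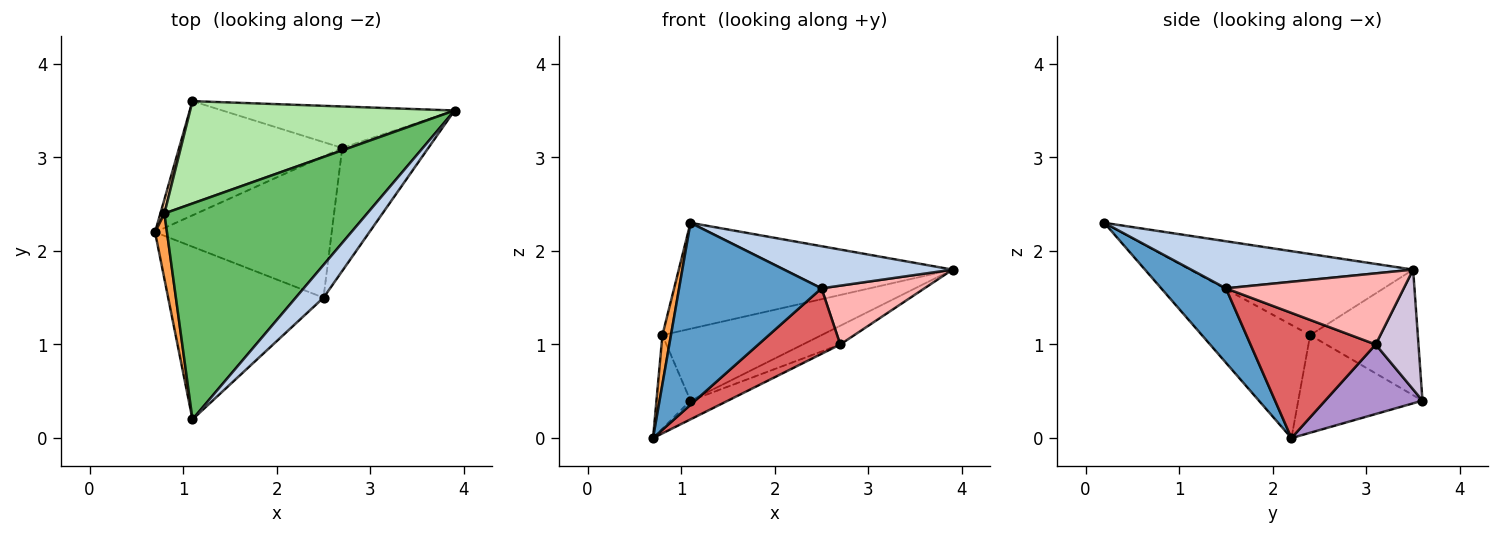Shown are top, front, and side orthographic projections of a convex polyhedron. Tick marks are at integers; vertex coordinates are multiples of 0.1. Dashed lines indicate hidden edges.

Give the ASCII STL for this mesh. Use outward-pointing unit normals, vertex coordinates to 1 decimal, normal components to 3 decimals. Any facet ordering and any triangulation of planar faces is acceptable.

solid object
 facet normal 0.313 -0.689 -0.654
  outer loop
   vertex 2.5 1.5 1.6
   vertex 1.1 0.2 2.3
   vertex 0.7 2.2 0.0
  endloop
 endfacet
 facet normal 0.721 -0.547 0.426
  outer loop
   vertex 2.5 1.5 1.6
   vertex 3.9 3.5 1.8
   vertex 1.1 0.2 2.3
  endloop
 endfacet
 facet normal -0.991 -0.078 0.104
  outer loop
   vertex 0.8 2.4 1.1
   vertex 0.7 2.2 0.0
   vertex 1.1 0.2 2.3
  endloop
 endfacet
 facet normal -0.964 0.264 0.040
  outer loop
   vertex 0.8 2.4 1.1
   vertex 1.1 3.6 0.4
   vertex 0.7 2.2 0.0
  endloop
 endfacet
 facet normal -0.338 0.415 0.845
  outer loop
   vertex 0.8 2.4 1.1
   vertex 1.1 0.2 2.3
   vertex 3.9 3.5 1.8
  endloop
 endfacet
 facet normal -0.362 0.536 0.763
  outer loop
   vertex 0.8 2.4 1.1
   vertex 3.9 3.5 1.8
   vertex 1.1 3.6 0.4
  endloop
 endfacet
 facet normal 0.541 -0.354 -0.763
  outer loop
   vertex 2.7 3.1 1.0
   vertex 2.5 1.5 1.6
   vertex 0.7 2.2 0.0
  endloop
 endfacet
 facet normal 0.598 -0.346 -0.723
  outer loop
   vertex 2.7 3.1 1.0
   vertex 3.9 3.5 1.8
   vertex 2.5 1.5 1.6
  endloop
 endfacet
 facet normal 0.388 0.149 -0.910
  outer loop
   vertex 2.7 3.1 1.0
   vertex 0.7 2.2 0.0
   vertex 1.1 3.6 0.4
  endloop
 endfacet
 facet normal 0.426 0.372 -0.825
  outer loop
   vertex 2.7 3.1 1.0
   vertex 1.1 3.6 0.4
   vertex 3.9 3.5 1.8
  endloop
 endfacet
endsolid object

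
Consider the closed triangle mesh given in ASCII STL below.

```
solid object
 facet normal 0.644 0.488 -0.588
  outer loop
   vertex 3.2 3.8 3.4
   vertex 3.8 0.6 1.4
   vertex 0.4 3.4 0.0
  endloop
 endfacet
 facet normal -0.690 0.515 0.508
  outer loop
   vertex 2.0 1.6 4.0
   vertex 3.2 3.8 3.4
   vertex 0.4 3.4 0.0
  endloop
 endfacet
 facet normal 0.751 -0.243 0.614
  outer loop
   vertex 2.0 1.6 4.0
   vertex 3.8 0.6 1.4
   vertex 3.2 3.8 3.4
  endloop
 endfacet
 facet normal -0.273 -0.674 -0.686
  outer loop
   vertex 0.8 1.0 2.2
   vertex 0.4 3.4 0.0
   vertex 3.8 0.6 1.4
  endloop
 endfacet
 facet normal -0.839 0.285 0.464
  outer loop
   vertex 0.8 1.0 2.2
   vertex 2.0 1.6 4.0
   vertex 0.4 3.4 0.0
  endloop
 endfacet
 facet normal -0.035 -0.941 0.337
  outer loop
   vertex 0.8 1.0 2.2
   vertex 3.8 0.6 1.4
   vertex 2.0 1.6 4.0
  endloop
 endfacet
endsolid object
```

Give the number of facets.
6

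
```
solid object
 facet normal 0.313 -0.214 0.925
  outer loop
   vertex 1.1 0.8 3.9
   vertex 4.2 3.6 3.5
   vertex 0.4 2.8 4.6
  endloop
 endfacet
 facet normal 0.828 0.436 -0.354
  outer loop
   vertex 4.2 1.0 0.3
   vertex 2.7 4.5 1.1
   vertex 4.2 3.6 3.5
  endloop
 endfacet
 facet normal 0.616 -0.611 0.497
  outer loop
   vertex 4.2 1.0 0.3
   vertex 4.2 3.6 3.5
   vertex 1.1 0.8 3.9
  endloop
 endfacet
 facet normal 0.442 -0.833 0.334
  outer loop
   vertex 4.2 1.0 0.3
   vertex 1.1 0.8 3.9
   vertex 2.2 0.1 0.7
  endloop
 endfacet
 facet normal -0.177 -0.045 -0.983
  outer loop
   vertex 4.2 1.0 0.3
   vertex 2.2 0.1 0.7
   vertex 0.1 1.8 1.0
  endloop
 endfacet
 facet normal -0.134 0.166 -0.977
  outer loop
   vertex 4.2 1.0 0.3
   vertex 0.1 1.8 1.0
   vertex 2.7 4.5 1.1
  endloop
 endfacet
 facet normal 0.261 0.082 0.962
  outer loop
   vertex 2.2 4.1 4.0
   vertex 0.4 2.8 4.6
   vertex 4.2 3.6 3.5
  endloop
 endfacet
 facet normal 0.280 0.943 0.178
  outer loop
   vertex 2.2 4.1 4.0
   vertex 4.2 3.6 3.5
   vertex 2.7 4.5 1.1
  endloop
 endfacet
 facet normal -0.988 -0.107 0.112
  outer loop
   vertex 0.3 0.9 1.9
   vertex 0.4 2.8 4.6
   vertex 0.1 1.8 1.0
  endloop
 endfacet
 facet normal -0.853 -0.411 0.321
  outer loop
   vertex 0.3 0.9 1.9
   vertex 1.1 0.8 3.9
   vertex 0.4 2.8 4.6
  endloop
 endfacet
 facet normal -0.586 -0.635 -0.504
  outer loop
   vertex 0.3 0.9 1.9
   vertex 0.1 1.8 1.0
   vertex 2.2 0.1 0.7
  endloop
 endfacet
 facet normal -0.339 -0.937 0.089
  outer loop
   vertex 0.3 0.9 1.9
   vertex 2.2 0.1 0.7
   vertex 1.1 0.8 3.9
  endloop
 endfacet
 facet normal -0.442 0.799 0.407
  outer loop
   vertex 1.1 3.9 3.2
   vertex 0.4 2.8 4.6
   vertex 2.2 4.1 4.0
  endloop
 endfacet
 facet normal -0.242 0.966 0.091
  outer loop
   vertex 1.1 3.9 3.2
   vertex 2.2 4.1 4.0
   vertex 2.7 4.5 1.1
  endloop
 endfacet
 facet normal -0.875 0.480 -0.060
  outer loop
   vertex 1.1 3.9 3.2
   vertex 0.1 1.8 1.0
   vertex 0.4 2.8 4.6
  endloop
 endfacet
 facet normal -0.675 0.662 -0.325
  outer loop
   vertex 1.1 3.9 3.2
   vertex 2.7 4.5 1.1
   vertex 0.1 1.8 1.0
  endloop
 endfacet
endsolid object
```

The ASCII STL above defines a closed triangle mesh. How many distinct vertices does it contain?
10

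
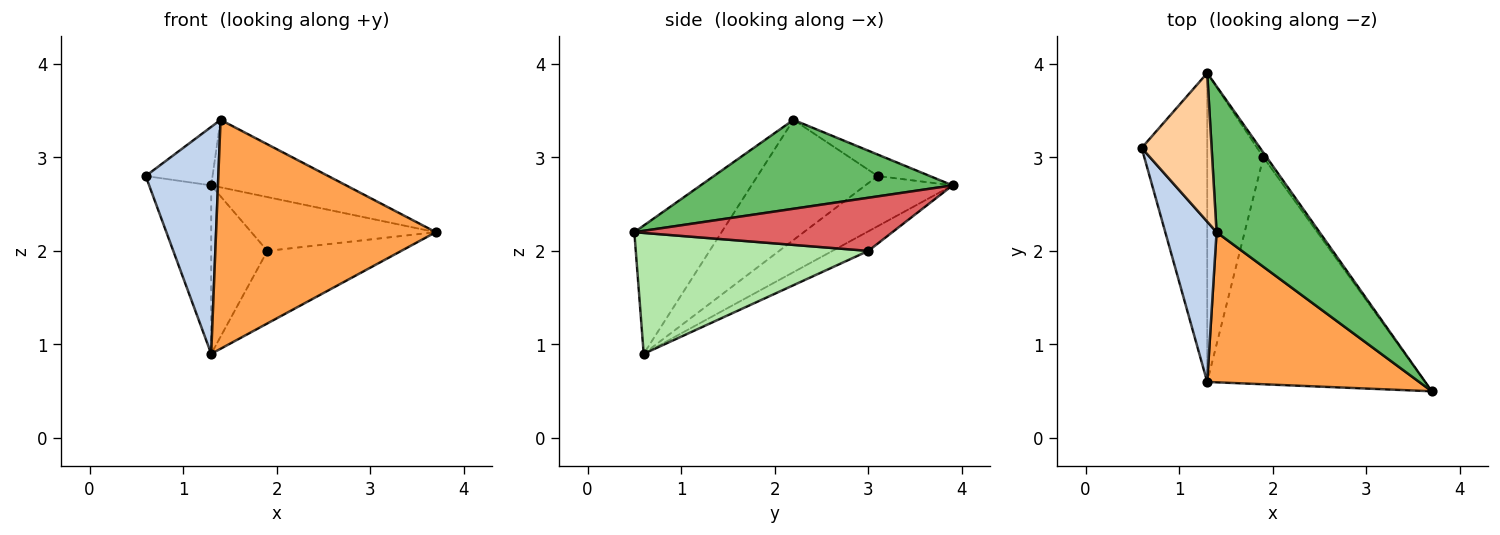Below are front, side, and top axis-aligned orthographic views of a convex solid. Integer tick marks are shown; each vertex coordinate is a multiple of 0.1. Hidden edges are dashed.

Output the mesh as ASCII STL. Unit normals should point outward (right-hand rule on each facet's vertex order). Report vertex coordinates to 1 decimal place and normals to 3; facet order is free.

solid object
 facet normal -0.558 0.397 -0.728
  outer loop
   vertex 1.3 3.9 2.7
   vertex 1.3 0.6 0.9
   vertex 0.6 3.1 2.8
  endloop
 endfacet
 facet normal -0.804 -0.486 0.343
  outer loop
   vertex 1.4 2.2 3.4
   vertex 0.6 3.1 2.8
   vertex 1.3 0.6 0.9
  endloop
 endfacet
 facet normal -0.315 -0.794 0.521
  outer loop
   vertex 1.4 2.2 3.4
   vertex 1.3 0.6 0.9
   vertex 3.7 0.5 2.2
  endloop
 endfacet
 facet normal -0.275 0.352 0.895
  outer loop
   vertex 1.4 2.2 3.4
   vertex 1.3 3.9 2.7
   vertex 0.6 3.1 2.8
  endloop
 endfacet
 facet normal 0.617 0.330 0.714
  outer loop
   vertex 1.4 2.2 3.4
   vertex 3.7 0.5 2.2
   vertex 1.3 3.9 2.7
  endloop
 endfacet
 facet normal 0.467 0.269 -0.842
  outer loop
   vertex 1.9 3.0 2.0
   vertex 3.7 0.5 2.2
   vertex 1.3 0.6 0.9
  endloop
 endfacet
 facet normal 0.812 0.581 -0.051
  outer loop
   vertex 1.9 3.0 2.0
   vertex 1.3 3.9 2.7
   vertex 3.7 0.5 2.2
  endloop
 endfacet
 facet normal -0.293 0.458 -0.839
  outer loop
   vertex 1.9 3.0 2.0
   vertex 1.3 0.6 0.9
   vertex 1.3 3.9 2.7
  endloop
 endfacet
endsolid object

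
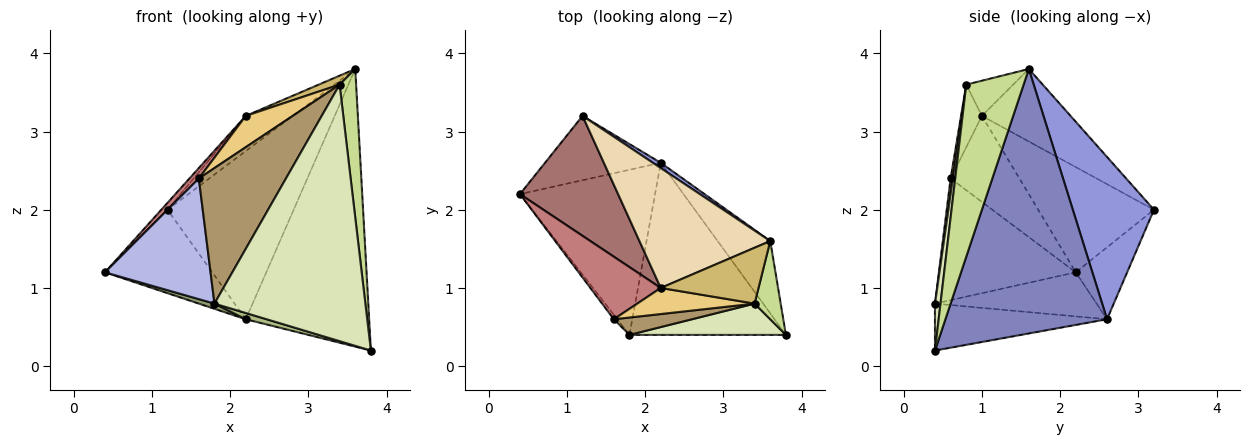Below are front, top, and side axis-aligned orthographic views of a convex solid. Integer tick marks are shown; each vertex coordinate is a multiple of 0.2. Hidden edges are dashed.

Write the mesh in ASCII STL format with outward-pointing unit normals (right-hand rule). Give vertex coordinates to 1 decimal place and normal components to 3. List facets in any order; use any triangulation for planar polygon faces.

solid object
 facet normal -0.355 0.740 -0.571
  outer loop
   vertex 2.2 2.6 0.6
   vertex 0.4 2.2 1.2
   vertex 1.2 3.2 2.0
  endloop
 endfacet
 facet normal 0.785 0.599 -0.156
  outer loop
   vertex 2.2 2.6 0.6
   vertex 3.6 1.6 3.8
   vertex 3.8 0.4 0.2
  endloop
 endfacet
 facet normal 0.541 0.841 0.026
  outer loop
   vertex 2.2 2.6 0.6
   vertex 1.2 3.2 2.0
   vertex 3.6 1.6 3.8
  endloop
 endfacet
 facet normal -0.792 -0.611 -0.023
  outer loop
   vertex 1.8 0.4 0.8
   vertex 1.6 0.6 2.4
   vertex 0.4 2.2 1.2
  endloop
 endfacet
 facet normal -0.310 -0.030 -0.950
  outer loop
   vertex 1.8 0.4 0.8
   vertex 0.4 2.2 1.2
   vertex 2.2 2.6 0.6
  endloop
 endfacet
 facet normal -0.287 -0.035 -0.957
  outer loop
   vertex 1.8 0.4 0.8
   vertex 2.2 2.6 0.6
   vertex 3.8 0.4 0.2
  endloop
 endfacet
 facet normal 0.951 -0.274 0.144
  outer loop
   vertex 3.4 0.8 3.6
   vertex 3.8 0.4 0.2
   vertex 3.6 1.6 3.8
  endloop
 endfacet
 facet normal 0.036 -0.992 0.121
  outer loop
   vertex 3.4 0.8 3.6
   vertex 1.8 0.4 0.8
   vertex 3.8 0.4 0.2
  endloop
 endfacet
 facet normal 0.025 -0.992 0.127
  outer loop
   vertex 3.4 0.8 3.6
   vertex 1.6 0.6 2.4
   vertex 1.8 0.4 0.8
  endloop
 endfacet
 facet normal -0.335 -0.149 0.930
  outer loop
   vertex 2.2 1.0 3.2
   vertex 3.4 0.8 3.6
   vertex 3.6 1.6 3.8
  endloop
 endfacet
 facet normal -0.323 -0.727 0.606
  outer loop
   vertex 2.2 1.0 3.2
   vertex 1.6 0.6 2.4
   vertex 3.4 0.8 3.6
  endloop
 endfacet
 facet normal -0.470 0.249 0.847
  outer loop
   vertex 2.2 1.0 3.2
   vertex 3.6 1.6 3.8
   vertex 1.2 3.2 2.0
  endloop
 endfacet
 facet normal -0.731 0.040 0.681
  outer loop
   vertex 2.2 1.0 3.2
   vertex 1.2 3.2 2.0
   vertex 0.4 2.2 1.2
  endloop
 endfacet
 facet normal -0.770 -0.105 0.630
  outer loop
   vertex 2.2 1.0 3.2
   vertex 0.4 2.2 1.2
   vertex 1.6 0.6 2.4
  endloop
 endfacet
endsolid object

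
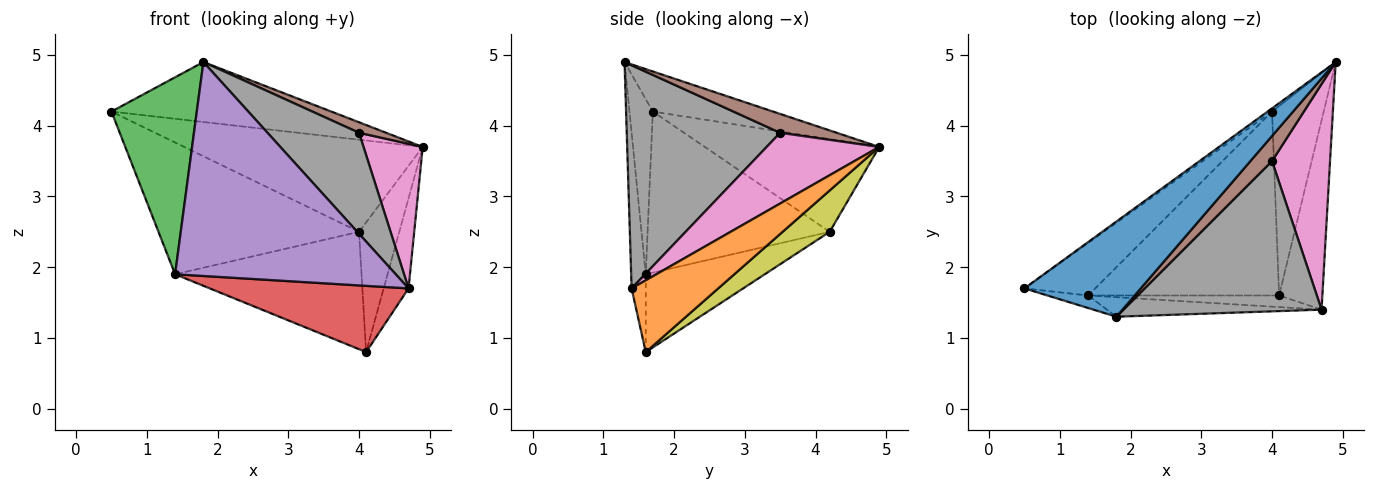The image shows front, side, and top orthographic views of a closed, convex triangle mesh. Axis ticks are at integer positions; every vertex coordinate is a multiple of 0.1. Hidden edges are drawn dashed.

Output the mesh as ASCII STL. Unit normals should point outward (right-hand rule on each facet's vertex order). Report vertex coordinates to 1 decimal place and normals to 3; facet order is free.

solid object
 facet normal -0.280 0.512 0.812
  outer loop
   vertex 1.8 1.3 4.9
   vertex 4.9 4.9 3.7
   vertex 0.5 1.7 4.2
  endloop
 endfacet
 facet normal 0.832 0.239 -0.501
  outer loop
   vertex 4.7 1.4 1.7
   vertex 4.1 1.6 0.8
   vertex 4.9 4.9 3.7
  endloop
 endfacet
 facet normal -0.263 -0.963 -0.061
  outer loop
   vertex 1.4 1.6 1.9
   vertex 1.8 1.3 4.9
   vertex 0.5 1.7 4.2
  endloop
 endfacet
 facet normal -0.070 -0.983 -0.172
  outer loop
   vertex 1.4 1.6 1.9
   vertex 4.1 1.6 0.8
   vertex 4.7 1.4 1.7
  endloop
 endfacet
 facet normal -0.066 -0.994 -0.091
  outer loop
   vertex 1.4 1.6 1.9
   vertex 4.7 1.4 1.7
   vertex 1.8 1.3 4.9
  endloop
 endfacet
 facet normal 0.627 -0.301 0.719
  outer loop
   vertex 4.0 3.5 3.9
   vertex 4.9 4.9 3.7
   vertex 1.8 1.3 4.9
  endloop
 endfacet
 facet normal 0.716 -0.377 0.587
  outer loop
   vertex 4.0 3.5 3.9
   vertex 4.7 1.4 1.7
   vertex 4.9 4.9 3.7
  endloop
 endfacet
 facet normal 0.683 -0.407 0.606
  outer loop
   vertex 4.0 3.5 3.9
   vertex 1.8 1.3 4.9
   vertex 4.7 1.4 1.7
  endloop
 endfacet
 facet normal 0.551 0.471 -0.688
  outer loop
   vertex 4.0 4.2 2.5
   vertex 4.9 4.9 3.7
   vertex 4.1 1.6 0.8
  endloop
 endfacet
 facet normal -0.325 0.509 -0.797
  outer loop
   vertex 4.0 4.2 2.5
   vertex 4.1 1.6 0.8
   vertex 1.4 1.6 1.9
  endloop
 endfacet
 facet normal -0.590 0.807 -0.028
  outer loop
   vertex 4.0 4.2 2.5
   vertex 0.5 1.7 4.2
   vertex 4.9 4.9 3.7
  endloop
 endfacet
 facet normal -0.645 0.710 -0.283
  outer loop
   vertex 4.0 4.2 2.5
   vertex 1.4 1.6 1.9
   vertex 0.5 1.7 4.2
  endloop
 endfacet
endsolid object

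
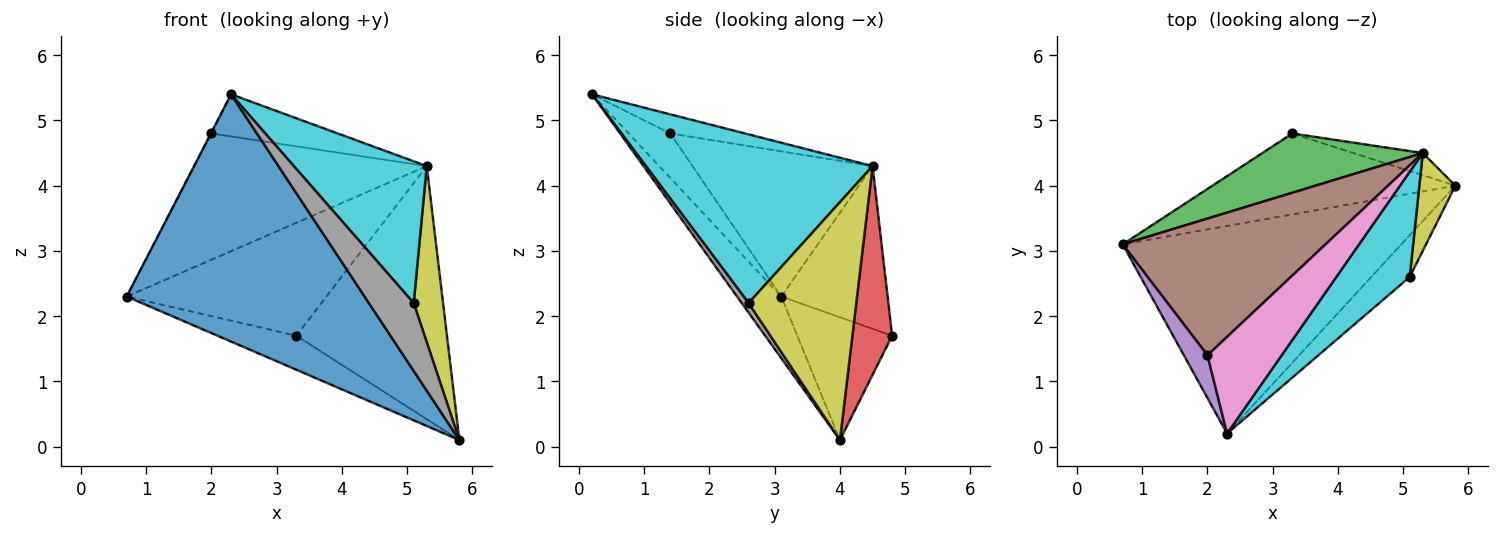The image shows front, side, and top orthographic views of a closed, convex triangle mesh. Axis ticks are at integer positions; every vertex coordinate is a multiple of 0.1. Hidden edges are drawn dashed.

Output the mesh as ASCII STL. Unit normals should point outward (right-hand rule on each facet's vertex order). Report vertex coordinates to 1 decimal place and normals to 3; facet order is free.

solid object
 facet normal -0.141 -0.758 -0.637
  outer loop
   vertex 2.3 0.2 5.4
   vertex 0.7 3.1 2.3
   vertex 5.8 4.0 0.1
  endloop
 endfacet
 facet normal -0.422 0.351 -0.836
  outer loop
   vertex 3.3 4.8 1.7
   vertex 5.8 4.0 0.1
   vertex 0.7 3.1 2.3
  endloop
 endfacet
 facet normal -0.427 0.801 0.421
  outer loop
   vertex 5.3 4.5 4.3
   vertex 3.3 4.8 1.7
   vertex 0.7 3.1 2.3
  endloop
 endfacet
 facet normal 0.254 0.963 -0.084
  outer loop
   vertex 5.3 4.5 4.3
   vertex 5.8 4.0 0.1
   vertex 3.3 4.8 1.7
  endloop
 endfacet
 facet normal -0.883 0.013 0.468
  outer loop
   vertex 2.0 1.4 4.8
   vertex 0.7 3.1 2.3
   vertex 2.3 0.2 5.4
  endloop
 endfacet
 facet normal -0.465 0.600 0.650
  outer loop
   vertex 2.0 1.4 4.8
   vertex 5.3 4.5 4.3
   vertex 0.7 3.1 2.3
  endloop
 endfacet
 facet normal -0.230 0.389 0.892
  outer loop
   vertex 2.0 1.4 4.8
   vertex 2.3 0.2 5.4
   vertex 5.3 4.5 4.3
  endloop
 endfacet
 facet normal 0.130 -0.844 -0.520
  outer loop
   vertex 5.1 2.6 2.2
   vertex 2.3 0.2 5.4
   vertex 5.8 4.0 0.1
  endloop
 endfacet
 facet normal 0.955 -0.260 0.145
  outer loop
   vertex 5.1 2.6 2.2
   vertex 5.8 4.0 0.1
   vertex 5.3 4.5 4.3
  endloop
 endfacet
 facet normal 0.808 -0.474 0.352
  outer loop
   vertex 5.1 2.6 2.2
   vertex 5.3 4.5 4.3
   vertex 2.3 0.2 5.4
  endloop
 endfacet
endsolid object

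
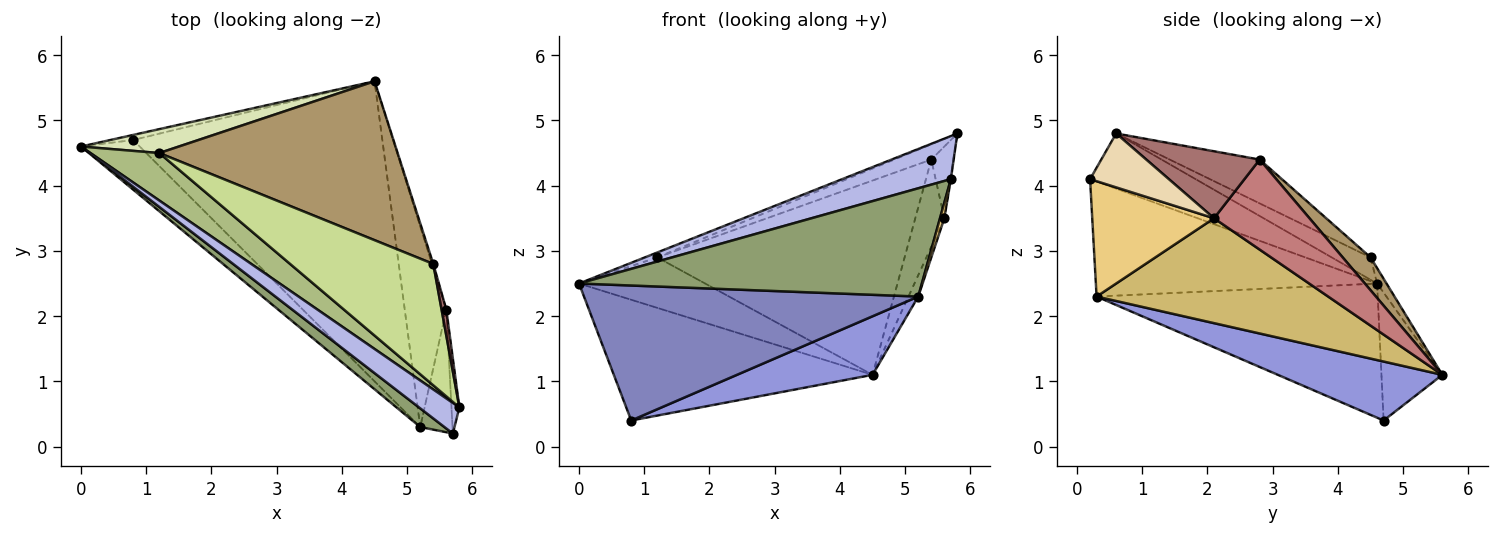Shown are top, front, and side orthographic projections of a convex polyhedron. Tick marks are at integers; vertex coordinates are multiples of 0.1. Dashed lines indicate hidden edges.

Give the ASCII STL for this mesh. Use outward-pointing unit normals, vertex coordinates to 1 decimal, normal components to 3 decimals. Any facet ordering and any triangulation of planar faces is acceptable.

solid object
 facet normal -0.229 0.973 -0.041
  outer loop
   vertex 0.8 4.7 0.4
   vertex 0.0 4.6 2.5
   vertex 4.5 5.6 1.1
  endloop
 endfacet
 facet normal -0.620 -0.737 -0.271
  outer loop
   vertex 5.2 0.3 2.3
   vertex 0.0 4.6 2.5
   vertex 0.8 4.7 0.4
  endloop
 endfacet
 facet normal 0.226 -0.187 -0.956
  outer loop
   vertex 5.2 0.3 2.3
   vertex 0.8 4.7 0.4
   vertex 4.5 5.6 1.1
  endloop
 endfacet
 facet normal -0.621 -0.639 0.454
  outer loop
   vertex 5.7 0.2 4.1
   vertex 5.8 0.6 4.8
   vertex 0.0 4.6 2.5
  endloop
 endfacet
 facet normal -0.629 -0.766 0.132
  outer loop
   vertex 5.7 0.2 4.1
   vertex 0.0 4.6 2.5
   vertex 5.2 0.3 2.3
  endloop
 endfacet
 facet normal -0.307 0.099 0.946
  outer loop
   vertex 1.2 4.5 2.9
   vertex 0.0 4.6 2.5
   vertex 5.8 0.6 4.8
  endloop
 endfacet
 facet normal -0.291 0.120 0.949
  outer loop
   vertex 1.2 4.5 2.9
   vertex 5.8 0.6 4.8
   vertex 5.4 2.8 4.4
  endloop
 endfacet
 facet normal -0.067 0.902 0.427
  outer loop
   vertex 1.2 4.5 2.9
   vertex 4.5 5.6 1.1
   vertex 0.0 4.6 2.5
  endloop
 endfacet
 facet normal 0.087 0.771 0.631
  outer loop
   vertex 1.2 4.5 2.9
   vertex 5.4 2.8 4.4
   vertex 4.5 5.6 1.1
  endloop
 endfacet
 facet normal 0.929 0.039 -0.368
  outer loop
   vertex 5.6 2.1 3.5
   vertex 5.2 0.3 2.3
   vertex 4.5 5.6 1.1
  endloop
 endfacet
 facet normal 0.962 -0.034 -0.269
  outer loop
   vertex 5.6 2.1 3.5
   vertex 5.7 0.2 4.1
   vertex 5.2 0.3 2.3
  endloop
 endfacet
 facet normal 0.989 0.006 -0.145
  outer loop
   vertex 5.6 2.1 3.5
   vertex 5.8 0.6 4.8
   vertex 5.7 0.2 4.1
  endloop
 endfacet
 facet normal 0.979 0.191 0.069
  outer loop
   vertex 5.6 2.1 3.5
   vertex 5.4 2.8 4.4
   vertex 5.8 0.6 4.8
  endloop
 endfacet
 facet normal 0.957 0.291 -0.014
  outer loop
   vertex 5.6 2.1 3.5
   vertex 4.5 5.6 1.1
   vertex 5.4 2.8 4.4
  endloop
 endfacet
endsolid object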